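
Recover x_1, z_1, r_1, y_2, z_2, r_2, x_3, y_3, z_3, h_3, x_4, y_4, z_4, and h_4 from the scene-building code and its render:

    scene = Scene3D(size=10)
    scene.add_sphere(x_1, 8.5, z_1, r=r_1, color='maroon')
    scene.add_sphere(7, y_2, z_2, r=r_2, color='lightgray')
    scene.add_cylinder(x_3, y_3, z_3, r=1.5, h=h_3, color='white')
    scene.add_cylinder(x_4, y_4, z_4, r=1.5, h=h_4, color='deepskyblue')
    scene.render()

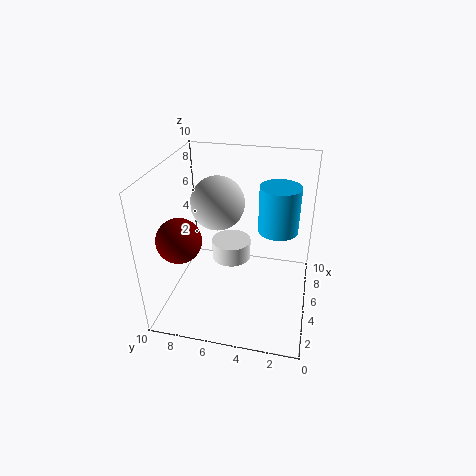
x_1 = 3; z_1 = 5.5; r_1 = 1.5; y_2 = 7; z_2 = 6.5; r_2 = 2; x_3 = 7; y_3 = 6; z_3 = 2; h_3 = 1.5; x_4 = 7.5; y_4 = 2.5; z_4 = 4.5; h_4 = 3.5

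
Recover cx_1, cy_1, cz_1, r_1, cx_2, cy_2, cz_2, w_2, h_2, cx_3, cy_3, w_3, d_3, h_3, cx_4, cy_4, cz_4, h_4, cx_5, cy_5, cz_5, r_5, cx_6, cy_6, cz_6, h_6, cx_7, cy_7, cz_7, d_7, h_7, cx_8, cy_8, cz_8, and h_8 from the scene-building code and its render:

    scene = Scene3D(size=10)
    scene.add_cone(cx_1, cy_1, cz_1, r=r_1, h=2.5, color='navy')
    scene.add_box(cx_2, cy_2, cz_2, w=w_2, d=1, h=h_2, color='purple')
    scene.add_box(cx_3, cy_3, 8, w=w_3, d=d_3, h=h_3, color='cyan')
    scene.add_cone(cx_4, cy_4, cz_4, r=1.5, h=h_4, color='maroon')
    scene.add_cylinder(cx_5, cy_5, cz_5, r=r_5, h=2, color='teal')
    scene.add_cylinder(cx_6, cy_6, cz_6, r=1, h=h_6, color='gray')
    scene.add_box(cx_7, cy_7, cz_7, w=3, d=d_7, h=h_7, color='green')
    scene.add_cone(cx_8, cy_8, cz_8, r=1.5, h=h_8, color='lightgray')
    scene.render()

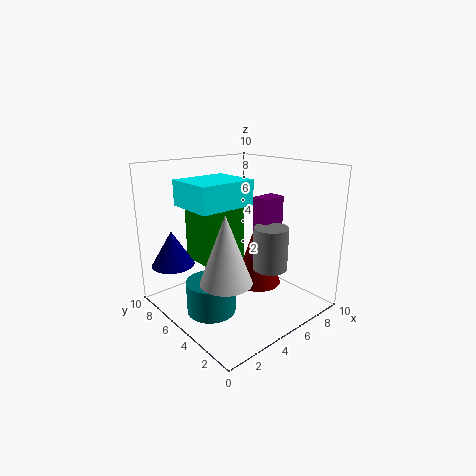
cx_1 = 1.5; cy_1 = 8; cz_1 = 3; r_1 = 1.5; cx_2 = 4; cy_2 = 1.5; cz_2 = 4.5; w_2 = 1.5; h_2 = 4; cx_3 = 0.5; cy_3 = 2.5; w_3 = 3.5; d_3 = 3; h_3 = 1.5; cx_4 = 5; cy_4 = 3; cz_4 = 2.5; h_4 = 4.5; cx_5 = 1.5; cy_5 = 3.5; cz_5 = 1.5; r_5 = 1.5; cx_6 = 4; cy_6 = 1; cz_6 = 4.5; h_6 = 2.5; cx_7 = 3; cy_7 = 5.5; cz_7 = 3; d_7 = 3; h_7 = 4; cx_8 = 1.5; cy_8 = 2; cz_8 = 4; h_8 = 4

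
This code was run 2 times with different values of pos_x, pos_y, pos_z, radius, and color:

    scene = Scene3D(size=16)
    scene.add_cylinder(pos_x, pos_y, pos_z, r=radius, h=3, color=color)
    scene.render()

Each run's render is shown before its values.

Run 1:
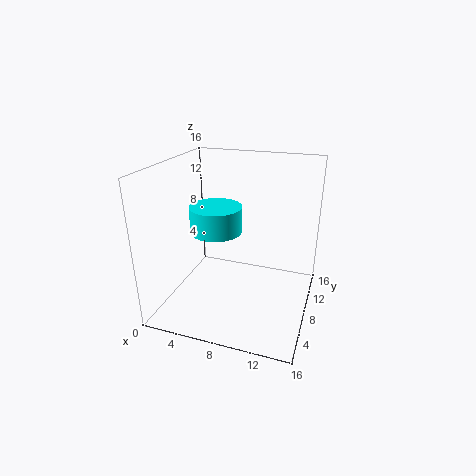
pos_x = 5
pos_y = 9
pos_z = 8
radius = 3
color = 'cyan'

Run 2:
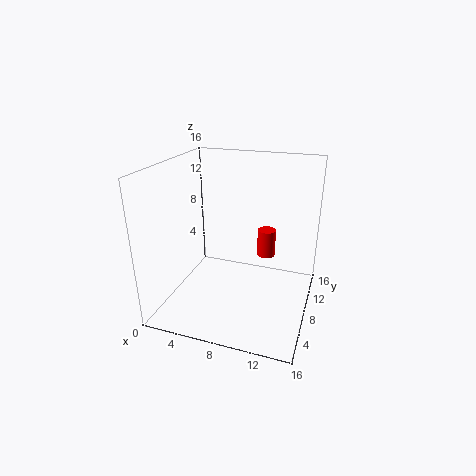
pos_x = 11
pos_y = 9
pos_z = 6
radius = 1
color = 'red'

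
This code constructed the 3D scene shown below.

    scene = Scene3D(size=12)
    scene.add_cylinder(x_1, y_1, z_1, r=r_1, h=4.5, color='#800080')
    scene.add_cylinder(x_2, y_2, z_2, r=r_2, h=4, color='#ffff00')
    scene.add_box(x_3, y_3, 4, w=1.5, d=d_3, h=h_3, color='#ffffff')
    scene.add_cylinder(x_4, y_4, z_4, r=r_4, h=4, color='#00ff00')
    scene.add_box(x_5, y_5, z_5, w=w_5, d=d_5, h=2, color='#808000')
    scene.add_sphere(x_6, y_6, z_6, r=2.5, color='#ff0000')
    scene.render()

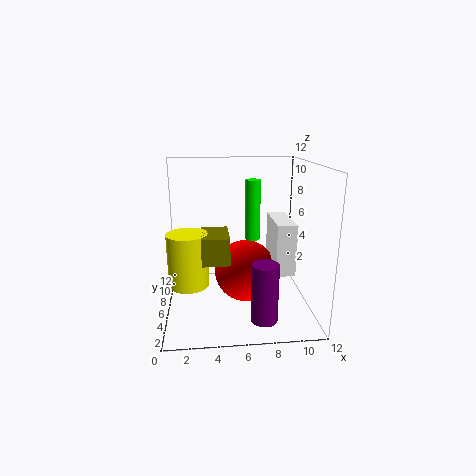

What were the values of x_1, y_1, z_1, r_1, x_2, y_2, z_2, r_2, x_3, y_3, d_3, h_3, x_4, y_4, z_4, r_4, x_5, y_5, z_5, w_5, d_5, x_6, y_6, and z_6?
x_1 = 7.5, y_1 = 1.5, z_1 = 1, r_1 = 1, x_2 = 2, y_2 = 3, z_2 = 3.5, r_2 = 1.5, x_3 = 8.5, y_3 = 2.5, d_3 = 4, h_3 = 4, x_4 = 6.5, y_4 = 1.5, z_4 = 7.5, r_4 = 0.5, x_5 = 3, y_5 = 1.5, z_5 = 5.5, w_5 = 2, d_5 = 3, x_6 = 6.5, y_6 = 5, z_6 = 3.5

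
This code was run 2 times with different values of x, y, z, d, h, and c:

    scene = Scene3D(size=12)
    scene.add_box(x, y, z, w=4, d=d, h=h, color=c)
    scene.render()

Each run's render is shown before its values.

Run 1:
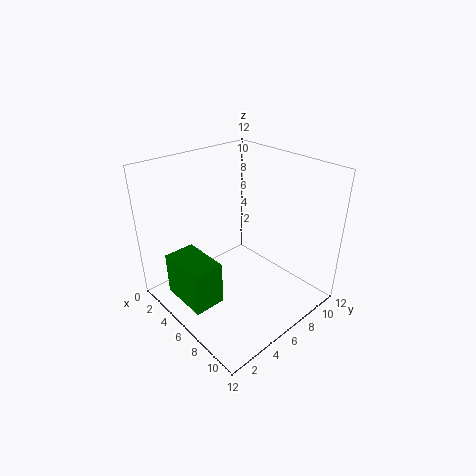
x = 3.5
y = 0.5
z = 2
d = 2.5
h = 3.5
c = 'green'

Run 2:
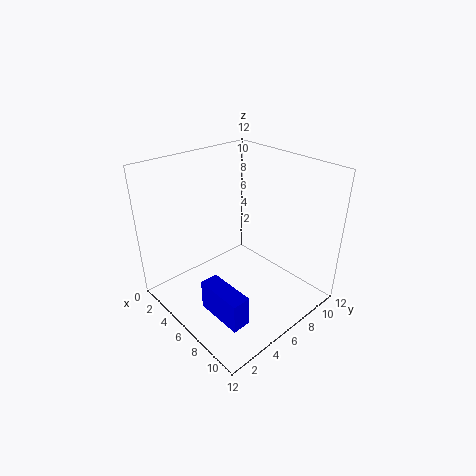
x = 6
y = 2
z = 1
d = 1.5
h = 2.5
c = 'blue'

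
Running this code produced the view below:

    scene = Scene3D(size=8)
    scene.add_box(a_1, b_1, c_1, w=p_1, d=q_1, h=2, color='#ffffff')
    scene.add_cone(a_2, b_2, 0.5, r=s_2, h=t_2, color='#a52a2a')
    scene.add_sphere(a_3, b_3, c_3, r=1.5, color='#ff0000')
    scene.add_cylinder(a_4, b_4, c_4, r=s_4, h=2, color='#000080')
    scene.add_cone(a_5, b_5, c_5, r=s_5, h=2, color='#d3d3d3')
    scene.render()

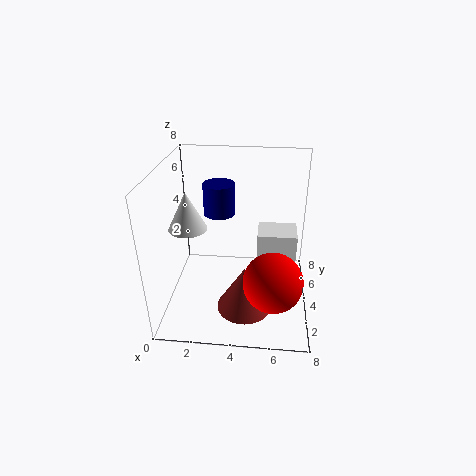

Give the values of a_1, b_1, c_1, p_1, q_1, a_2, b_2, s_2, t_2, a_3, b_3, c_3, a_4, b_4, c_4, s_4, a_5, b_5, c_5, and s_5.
a_1 = 5
b_1 = 6
c_1 = 1
p_1 = 2.5
q_1 = 2
a_2 = 4.5
b_2 = 2.5
s_2 = 1.5
t_2 = 2.5
a_3 = 6
b_3 = 1.5
c_3 = 3
a_4 = 2.5
b_4 = 7
c_4 = 4
s_4 = 1
a_5 = 1.5
b_5 = 3
c_5 = 5
s_5 = 1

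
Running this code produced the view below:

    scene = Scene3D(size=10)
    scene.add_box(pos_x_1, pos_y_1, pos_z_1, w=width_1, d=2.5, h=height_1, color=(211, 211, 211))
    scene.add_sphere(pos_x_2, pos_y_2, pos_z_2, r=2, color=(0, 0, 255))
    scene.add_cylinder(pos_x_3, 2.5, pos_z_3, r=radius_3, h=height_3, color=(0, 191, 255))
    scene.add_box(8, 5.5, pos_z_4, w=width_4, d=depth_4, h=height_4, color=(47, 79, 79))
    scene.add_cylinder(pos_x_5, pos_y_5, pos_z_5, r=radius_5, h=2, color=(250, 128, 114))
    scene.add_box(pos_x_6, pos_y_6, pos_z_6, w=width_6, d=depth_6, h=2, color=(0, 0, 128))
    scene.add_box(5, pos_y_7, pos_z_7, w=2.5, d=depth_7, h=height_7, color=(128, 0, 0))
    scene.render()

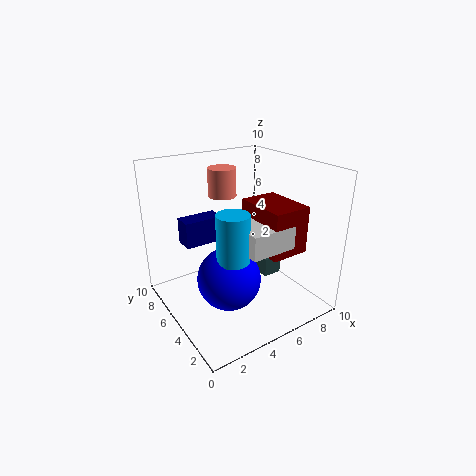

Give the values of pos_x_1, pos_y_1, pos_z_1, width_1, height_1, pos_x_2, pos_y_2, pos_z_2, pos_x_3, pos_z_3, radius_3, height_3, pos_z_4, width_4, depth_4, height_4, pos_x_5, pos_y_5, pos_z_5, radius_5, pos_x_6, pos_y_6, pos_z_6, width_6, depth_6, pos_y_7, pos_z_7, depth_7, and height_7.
pos_x_1 = 3.5
pos_y_1 = 1
pos_z_1 = 5.5
width_1 = 3
height_1 = 1.5
pos_x_2 = 3
pos_y_2 = 3
pos_z_2 = 3.5
pos_x_3 = 3
pos_z_3 = 5
radius_3 = 1
height_3 = 3
pos_z_4 = 0.5
width_4 = 1.5
depth_4 = 2
height_4 = 1.5
pos_x_5 = 5
pos_y_5 = 7
pos_z_5 = 7.5
radius_5 = 1
pos_x_6 = 2.5
pos_y_6 = 8
pos_z_6 = 3.5
width_6 = 3
depth_6 = 1.5
pos_y_7 = 1
pos_z_7 = 5
depth_7 = 3.5
height_7 = 3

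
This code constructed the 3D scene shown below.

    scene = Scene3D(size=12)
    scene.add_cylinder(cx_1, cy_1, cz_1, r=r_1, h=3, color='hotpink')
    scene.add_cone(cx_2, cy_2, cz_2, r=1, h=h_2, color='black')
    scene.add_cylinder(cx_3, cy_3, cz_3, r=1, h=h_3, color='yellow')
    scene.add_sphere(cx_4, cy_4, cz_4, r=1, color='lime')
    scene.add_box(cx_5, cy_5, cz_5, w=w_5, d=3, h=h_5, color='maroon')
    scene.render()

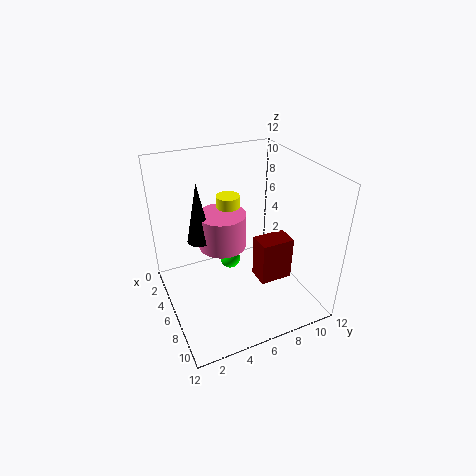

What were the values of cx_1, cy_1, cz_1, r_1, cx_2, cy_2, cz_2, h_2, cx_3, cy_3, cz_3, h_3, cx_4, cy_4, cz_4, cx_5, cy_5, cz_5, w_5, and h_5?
cx_1 = 5; cy_1 = 5; cz_1 = 5; r_1 = 2; cx_2 = 5; cy_2 = 3; cz_2 = 6; h_2 = 5; cx_3 = 4; cy_3 = 6; cz_3 = 5; h_3 = 4; cx_4 = 2; cy_4 = 7; cz_4 = 1; cx_5 = 5; cy_5 = 8; cz_5 = 1; w_5 = 2; h_5 = 4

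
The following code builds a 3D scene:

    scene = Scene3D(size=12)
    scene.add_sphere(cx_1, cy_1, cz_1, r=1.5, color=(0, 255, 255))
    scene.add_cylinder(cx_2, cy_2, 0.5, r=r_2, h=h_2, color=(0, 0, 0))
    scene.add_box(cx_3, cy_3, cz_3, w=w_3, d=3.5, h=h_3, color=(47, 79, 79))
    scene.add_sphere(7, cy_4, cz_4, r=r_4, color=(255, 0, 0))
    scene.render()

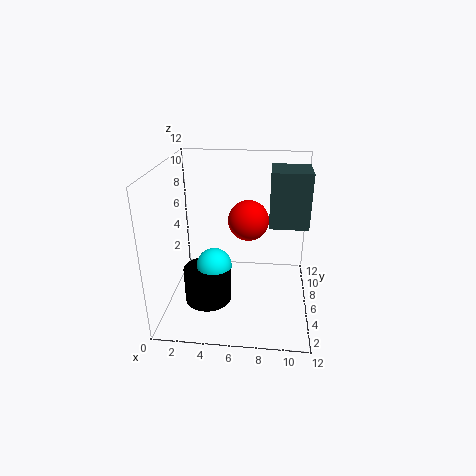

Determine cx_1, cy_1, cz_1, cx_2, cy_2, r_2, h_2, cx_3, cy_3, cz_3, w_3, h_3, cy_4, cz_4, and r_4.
cx_1 = 4, cy_1 = 5.5, cz_1 = 3.5, cx_2 = 3.5, cy_2 = 5, r_2 = 2, h_2 = 3, cx_3 = 8.5, cy_3 = 8, cz_3 = 6, w_3 = 3.5, h_3 = 5, cy_4 = 4, cz_4 = 8.5, r_4 = 1.5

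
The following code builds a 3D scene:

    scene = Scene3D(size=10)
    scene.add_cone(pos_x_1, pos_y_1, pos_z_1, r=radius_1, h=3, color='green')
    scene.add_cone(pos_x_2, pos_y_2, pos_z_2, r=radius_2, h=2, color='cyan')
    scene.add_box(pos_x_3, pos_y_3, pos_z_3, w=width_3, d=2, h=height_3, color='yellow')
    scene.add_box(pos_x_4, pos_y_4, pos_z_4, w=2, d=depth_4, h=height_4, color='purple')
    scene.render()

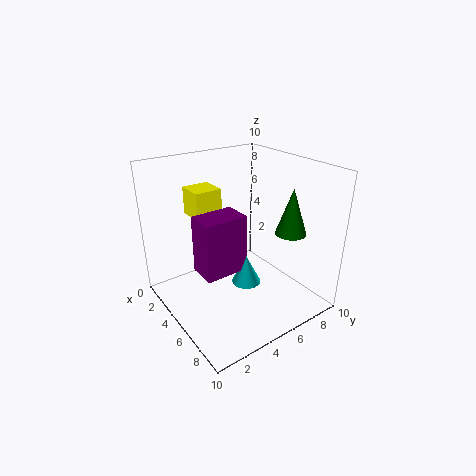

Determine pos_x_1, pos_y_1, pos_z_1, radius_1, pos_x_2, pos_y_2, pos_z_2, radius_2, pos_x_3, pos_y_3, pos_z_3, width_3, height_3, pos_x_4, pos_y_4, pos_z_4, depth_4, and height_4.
pos_x_1 = 8, pos_y_1 = 7, pos_z_1 = 6, radius_1 = 1, pos_x_2 = 6, pos_y_2 = 5, pos_z_2 = 2, radius_2 = 1, pos_x_3 = 1, pos_y_3 = 3, pos_z_3 = 6, width_3 = 2, height_3 = 2, pos_x_4 = 4, pos_y_4 = 2, pos_z_4 = 3, depth_4 = 3, height_4 = 4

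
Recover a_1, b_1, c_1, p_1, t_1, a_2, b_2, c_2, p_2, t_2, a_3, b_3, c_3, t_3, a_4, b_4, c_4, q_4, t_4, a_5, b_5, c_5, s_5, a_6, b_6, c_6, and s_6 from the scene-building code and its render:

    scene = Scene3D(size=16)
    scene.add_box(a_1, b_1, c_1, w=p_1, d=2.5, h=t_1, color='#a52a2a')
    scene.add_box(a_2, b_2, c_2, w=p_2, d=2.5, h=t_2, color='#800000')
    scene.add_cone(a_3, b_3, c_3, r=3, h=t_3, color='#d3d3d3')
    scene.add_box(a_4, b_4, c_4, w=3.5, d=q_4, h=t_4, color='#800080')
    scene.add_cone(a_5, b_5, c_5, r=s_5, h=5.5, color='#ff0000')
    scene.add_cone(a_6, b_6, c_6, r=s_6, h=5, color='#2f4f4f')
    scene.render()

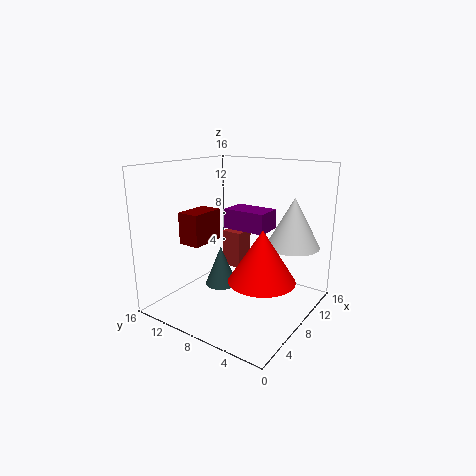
a_1 = 10.5, b_1 = 9.5, c_1 = 3, p_1 = 2.5, t_1 = 4.5, a_2 = 4, b_2 = 10.5, c_2 = 7.5, p_2 = 4, t_2 = 3.5, a_3 = 11.5, b_3 = 3, c_3 = 7, t_3 = 5.5, a_4 = 11.5, b_4 = 7, c_4 = 7.5, q_4 = 5.5, t_4 = 2.5, a_5 = 6.5, b_5 = 4, c_5 = 4.5, s_5 = 3.5, a_6 = 10, b_6 = 12, c_6 = 0.5, s_6 = 2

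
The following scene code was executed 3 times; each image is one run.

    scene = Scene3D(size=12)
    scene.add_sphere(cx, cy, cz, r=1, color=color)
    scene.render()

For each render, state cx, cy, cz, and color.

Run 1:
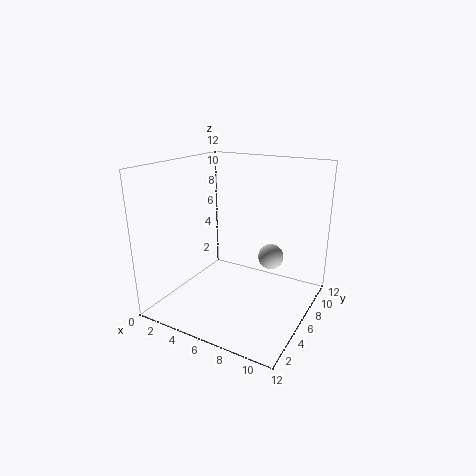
cx = 9
cy = 6
cz = 5
color = 'lightgray'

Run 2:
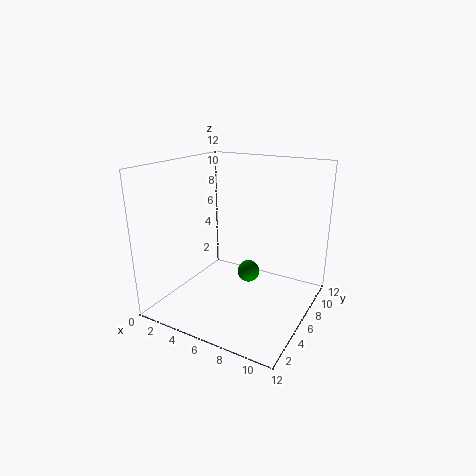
cx = 6
cy = 8
cz = 2
color = 'green'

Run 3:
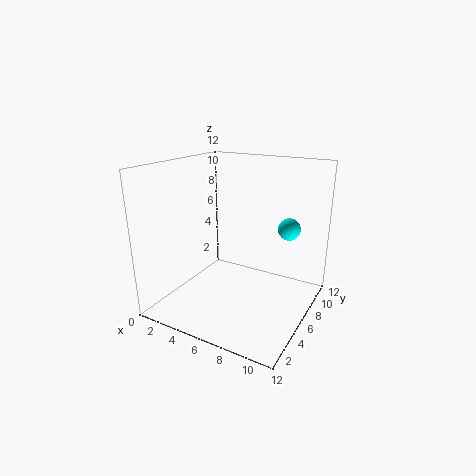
cx = 9
cy = 10
cz = 6
color = 'cyan'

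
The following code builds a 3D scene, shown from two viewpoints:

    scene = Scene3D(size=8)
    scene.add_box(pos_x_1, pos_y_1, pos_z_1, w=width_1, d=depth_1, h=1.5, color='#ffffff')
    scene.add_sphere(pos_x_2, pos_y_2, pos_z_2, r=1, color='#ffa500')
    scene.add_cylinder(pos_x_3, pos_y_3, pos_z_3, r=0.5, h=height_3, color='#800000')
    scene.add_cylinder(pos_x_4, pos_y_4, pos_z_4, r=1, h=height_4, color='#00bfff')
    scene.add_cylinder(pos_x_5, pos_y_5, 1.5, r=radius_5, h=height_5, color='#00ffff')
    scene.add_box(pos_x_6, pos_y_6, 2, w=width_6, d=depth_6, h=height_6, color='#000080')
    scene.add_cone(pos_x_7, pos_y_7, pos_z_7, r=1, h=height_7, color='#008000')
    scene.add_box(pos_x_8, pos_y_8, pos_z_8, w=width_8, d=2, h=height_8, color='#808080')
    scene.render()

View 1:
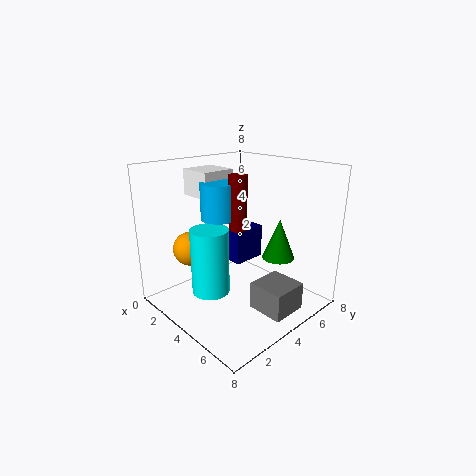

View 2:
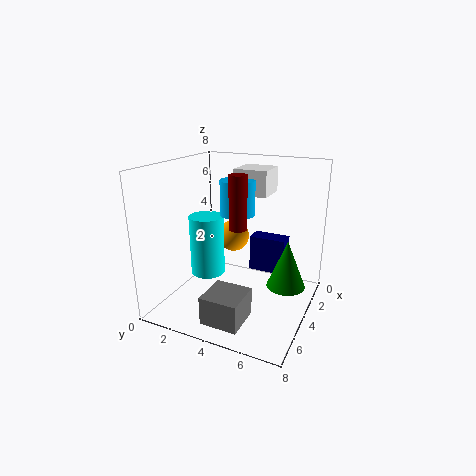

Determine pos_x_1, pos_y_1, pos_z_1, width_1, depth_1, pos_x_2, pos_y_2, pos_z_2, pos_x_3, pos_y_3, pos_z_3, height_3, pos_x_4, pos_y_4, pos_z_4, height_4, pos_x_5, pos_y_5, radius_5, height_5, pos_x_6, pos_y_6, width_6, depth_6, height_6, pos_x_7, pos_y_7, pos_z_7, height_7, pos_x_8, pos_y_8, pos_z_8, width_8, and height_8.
pos_x_1 = 0.5
pos_y_1 = 3
pos_z_1 = 6
width_1 = 2
depth_1 = 2
pos_x_2 = 1.5
pos_y_2 = 2.5
pos_z_2 = 3
pos_x_3 = 4
pos_y_3 = 4
pos_z_3 = 4.5
height_3 = 3
pos_x_4 = 3
pos_y_4 = 3.5
pos_z_4 = 5
height_4 = 2
pos_x_5 = 4
pos_y_5 = 2
radius_5 = 1
height_5 = 3.5
pos_x_6 = 2.5
pos_y_6 = 4.5
width_6 = 1
depth_6 = 2
height_6 = 2
pos_x_7 = 4.5
pos_y_7 = 7
pos_z_7 = 2
height_7 = 2.5
pos_x_8 = 5.5
pos_y_8 = 3.5
pos_z_8 = 0.5
width_8 = 2
height_8 = 1.5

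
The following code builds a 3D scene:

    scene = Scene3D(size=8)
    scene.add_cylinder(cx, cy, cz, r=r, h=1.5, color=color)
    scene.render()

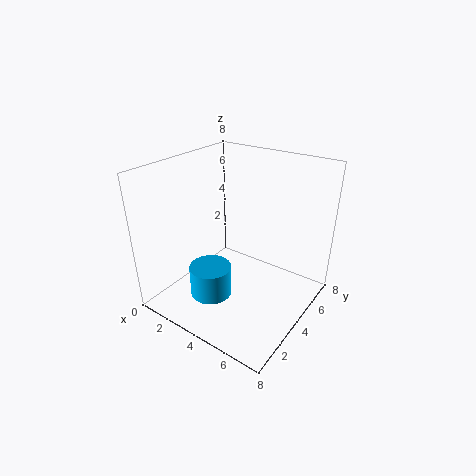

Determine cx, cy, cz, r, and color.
cx = 4.5; cy = 1; cz = 2.5; r = 1; color = 'deepskyblue'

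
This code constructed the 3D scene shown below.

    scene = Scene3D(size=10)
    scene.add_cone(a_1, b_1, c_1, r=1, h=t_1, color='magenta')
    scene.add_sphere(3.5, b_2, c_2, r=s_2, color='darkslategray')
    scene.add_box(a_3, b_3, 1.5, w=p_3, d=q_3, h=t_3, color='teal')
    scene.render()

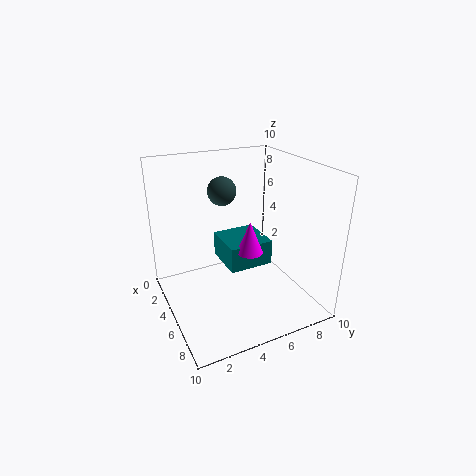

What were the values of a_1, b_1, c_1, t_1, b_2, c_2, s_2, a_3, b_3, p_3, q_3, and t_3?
a_1 = 4; b_1 = 6.5; c_1 = 3; t_1 = 2.5; b_2 = 4.5; c_2 = 8; s_2 = 1; a_3 = 0.5; b_3 = 5; p_3 = 3.5; q_3 = 3.5; t_3 = 2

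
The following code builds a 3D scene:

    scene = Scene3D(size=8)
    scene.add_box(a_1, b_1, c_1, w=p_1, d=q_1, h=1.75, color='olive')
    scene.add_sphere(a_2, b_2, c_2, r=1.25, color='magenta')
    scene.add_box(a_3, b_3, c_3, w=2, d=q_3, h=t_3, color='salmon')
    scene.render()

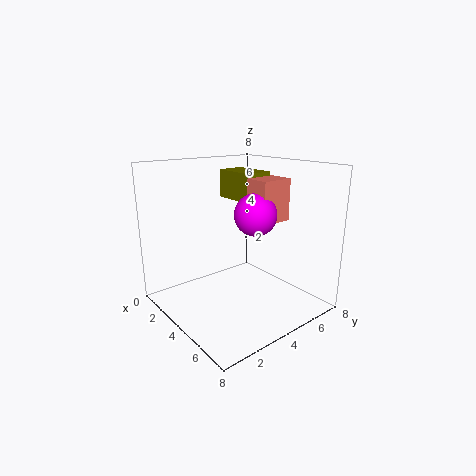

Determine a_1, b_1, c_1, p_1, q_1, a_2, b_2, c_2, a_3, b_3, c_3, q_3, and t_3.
a_1 = 0.25; b_1 = 5.5; c_1 = 5.5; p_1 = 2.75; q_1 = 1.75; a_2 = 3.75; b_2 = 5.5; c_2 = 5; a_3 = 2.5; b_3 = 5.5; c_3 = 4.5; q_3 = 2; t_3 = 2.5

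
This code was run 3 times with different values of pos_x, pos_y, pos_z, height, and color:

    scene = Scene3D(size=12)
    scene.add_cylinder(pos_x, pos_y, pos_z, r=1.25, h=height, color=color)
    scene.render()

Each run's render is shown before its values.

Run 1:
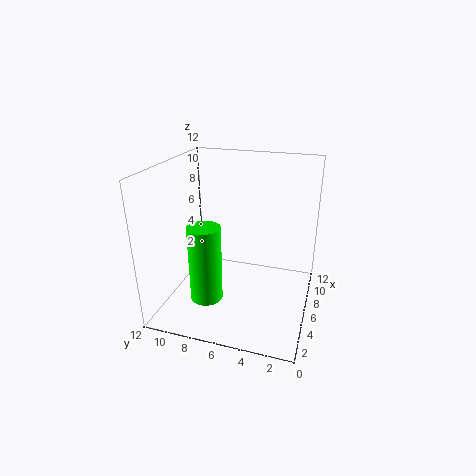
pos_x = 2.5, pos_y = 7.5, pos_z = 2.25, height = 6, color = 'lime'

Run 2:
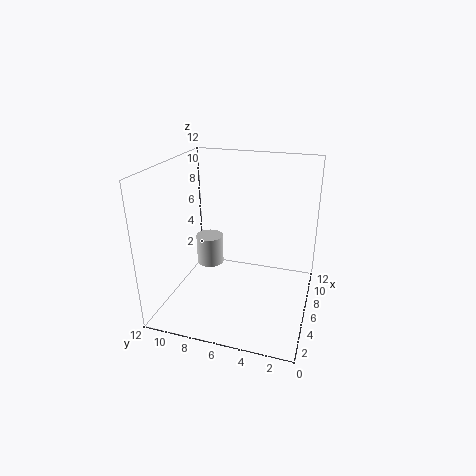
pos_x = 8.25, pos_y = 9.5, pos_z = 2, height = 2.75, color = 'lightgray'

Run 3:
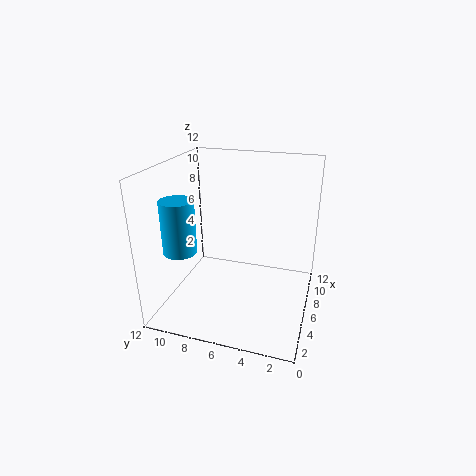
pos_x = 2, pos_y = 9.25, pos_z = 6.25, height = 4, color = 'deepskyblue'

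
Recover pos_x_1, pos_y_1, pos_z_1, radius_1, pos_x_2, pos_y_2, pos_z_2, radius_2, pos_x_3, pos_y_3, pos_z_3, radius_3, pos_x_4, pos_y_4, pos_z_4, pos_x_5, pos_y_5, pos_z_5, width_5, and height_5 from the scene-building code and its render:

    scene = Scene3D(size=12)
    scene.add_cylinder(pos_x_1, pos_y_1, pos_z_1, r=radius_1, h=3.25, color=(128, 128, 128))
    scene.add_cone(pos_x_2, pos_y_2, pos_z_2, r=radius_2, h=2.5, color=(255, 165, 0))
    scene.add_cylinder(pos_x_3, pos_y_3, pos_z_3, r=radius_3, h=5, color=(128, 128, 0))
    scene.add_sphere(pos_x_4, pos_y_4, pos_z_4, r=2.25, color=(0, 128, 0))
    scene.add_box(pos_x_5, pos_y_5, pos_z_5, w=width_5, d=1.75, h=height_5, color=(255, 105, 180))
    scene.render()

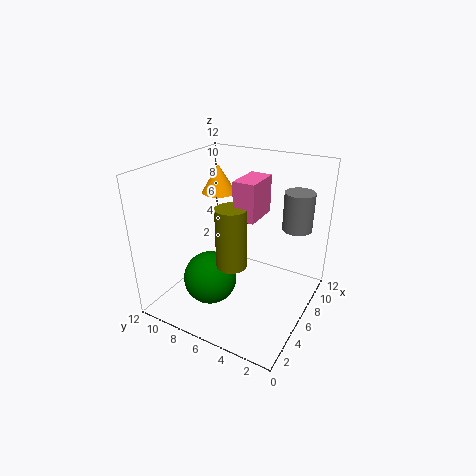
pos_x_1 = 9; pos_y_1 = 2; pos_z_1 = 6.5; radius_1 = 1.25; pos_x_2 = 8.25; pos_y_2 = 9.25; pos_z_2 = 8.75; radius_2 = 1.5; pos_x_3 = 4.5; pos_y_3 = 5.75; pos_z_3 = 4.25; radius_3 = 1.25; pos_x_4 = 4.25; pos_y_4 = 7.75; pos_z_4 = 2.5; pos_x_5 = 4.75; pos_y_5 = 4; pos_z_5 = 8.25; width_5 = 3; height_5 = 3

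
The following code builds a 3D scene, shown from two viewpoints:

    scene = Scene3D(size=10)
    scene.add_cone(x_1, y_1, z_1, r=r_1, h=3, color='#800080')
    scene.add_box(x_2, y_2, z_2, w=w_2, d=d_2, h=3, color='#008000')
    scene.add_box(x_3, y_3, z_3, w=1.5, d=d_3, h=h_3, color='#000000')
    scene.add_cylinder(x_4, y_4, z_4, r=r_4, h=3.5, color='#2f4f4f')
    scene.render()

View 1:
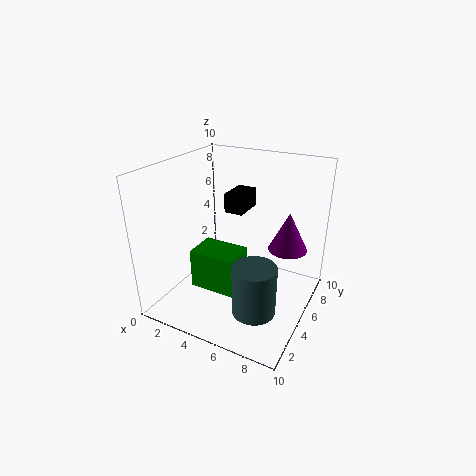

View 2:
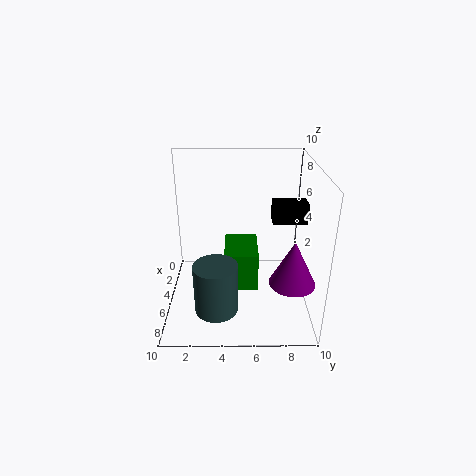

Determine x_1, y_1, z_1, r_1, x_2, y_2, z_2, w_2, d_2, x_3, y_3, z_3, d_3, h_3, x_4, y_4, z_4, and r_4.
x_1 = 7.5; y_1 = 8.5; z_1 = 3; r_1 = 1.5; x_2 = 1.5; y_2 = 4; z_2 = 0.5; w_2 = 3.5; d_2 = 2.5; x_3 = 2.5; y_3 = 7.5; z_3 = 5.5; d_3 = 2.5; h_3 = 1.5; x_4 = 7; y_4 = 3.5; z_4 = 0.5; r_4 = 1.5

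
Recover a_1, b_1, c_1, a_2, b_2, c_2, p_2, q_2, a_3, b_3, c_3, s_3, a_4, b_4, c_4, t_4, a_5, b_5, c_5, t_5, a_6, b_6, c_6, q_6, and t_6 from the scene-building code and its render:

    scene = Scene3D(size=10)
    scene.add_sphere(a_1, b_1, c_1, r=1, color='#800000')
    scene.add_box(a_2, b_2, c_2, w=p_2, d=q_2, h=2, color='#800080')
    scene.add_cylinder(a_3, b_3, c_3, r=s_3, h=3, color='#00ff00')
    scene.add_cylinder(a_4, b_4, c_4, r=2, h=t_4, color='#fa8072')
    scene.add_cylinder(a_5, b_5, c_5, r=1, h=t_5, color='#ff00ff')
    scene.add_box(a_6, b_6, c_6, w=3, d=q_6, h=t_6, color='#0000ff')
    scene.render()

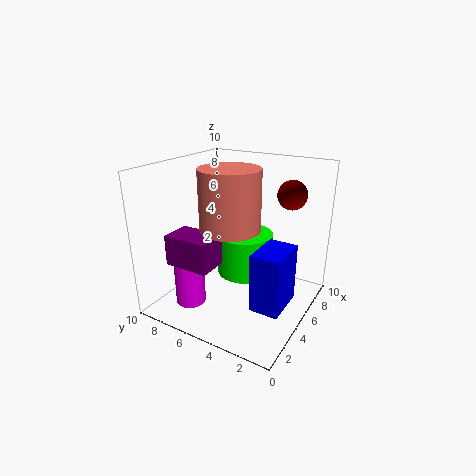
a_1 = 7, b_1 = 2, c_1 = 8, a_2 = 1, b_2 = 5, c_2 = 4, p_2 = 2, q_2 = 3, a_3 = 6, b_3 = 5, c_3 = 2, s_3 = 2, a_4 = 4, b_4 = 5, c_4 = 6, t_4 = 4, a_5 = 2, b_5 = 7, c_5 = 1, t_5 = 4, a_6 = 3, b_6 = 1, c_6 = 1, q_6 = 2, t_6 = 4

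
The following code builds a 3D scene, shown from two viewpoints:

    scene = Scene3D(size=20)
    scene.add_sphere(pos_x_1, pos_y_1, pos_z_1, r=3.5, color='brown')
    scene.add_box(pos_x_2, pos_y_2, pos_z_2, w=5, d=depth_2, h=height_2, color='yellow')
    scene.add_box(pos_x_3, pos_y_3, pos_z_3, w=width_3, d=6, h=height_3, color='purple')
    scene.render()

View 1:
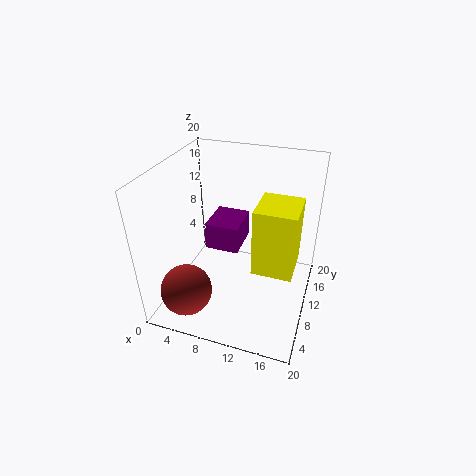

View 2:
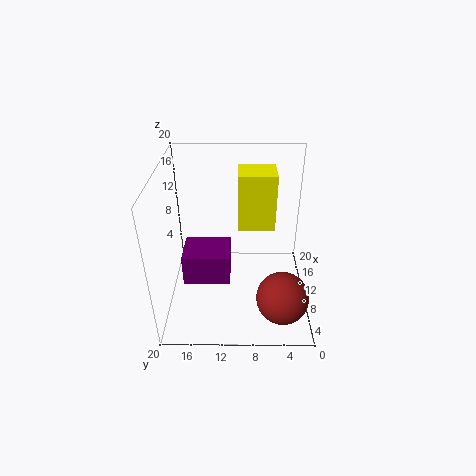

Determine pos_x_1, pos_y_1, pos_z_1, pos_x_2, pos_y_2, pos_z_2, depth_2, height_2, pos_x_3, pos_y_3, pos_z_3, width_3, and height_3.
pos_x_1 = 4.5
pos_y_1 = 4
pos_z_1 = 4
pos_x_2 = 13.5
pos_y_2 = 4.5
pos_z_2 = 9
depth_2 = 5.5
height_2 = 8.5
pos_x_3 = 4.5
pos_y_3 = 11
pos_z_3 = 6.5
width_3 = 5
height_3 = 4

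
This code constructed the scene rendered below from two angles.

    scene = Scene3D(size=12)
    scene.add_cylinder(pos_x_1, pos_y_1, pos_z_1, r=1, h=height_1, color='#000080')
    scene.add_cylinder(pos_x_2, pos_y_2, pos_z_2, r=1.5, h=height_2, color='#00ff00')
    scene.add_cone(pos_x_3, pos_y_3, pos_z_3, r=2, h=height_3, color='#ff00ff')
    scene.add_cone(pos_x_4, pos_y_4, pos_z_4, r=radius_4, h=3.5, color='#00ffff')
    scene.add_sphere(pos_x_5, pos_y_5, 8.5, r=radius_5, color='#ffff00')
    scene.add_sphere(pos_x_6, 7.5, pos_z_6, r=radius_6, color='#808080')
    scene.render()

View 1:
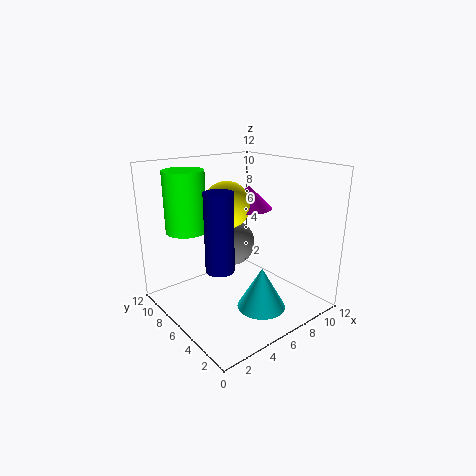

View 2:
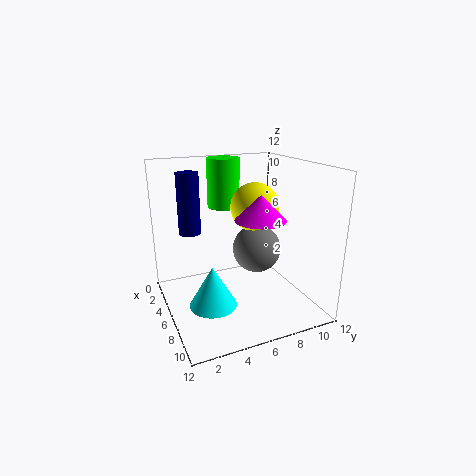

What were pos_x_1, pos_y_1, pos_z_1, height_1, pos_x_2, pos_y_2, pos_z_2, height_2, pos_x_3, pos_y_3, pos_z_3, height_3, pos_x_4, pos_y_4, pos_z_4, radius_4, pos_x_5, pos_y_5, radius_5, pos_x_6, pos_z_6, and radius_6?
pos_x_1 = 2; pos_y_1 = 3; pos_z_1 = 5.5; height_1 = 5.5; pos_x_2 = 1.5; pos_y_2 = 6.5; pos_z_2 = 7.5; height_2 = 4.5; pos_x_3 = 8; pos_y_3 = 7; pos_z_3 = 8; height_3 = 2; pos_x_4 = 6.5; pos_y_4 = 3.5; pos_z_4 = 0.5; radius_4 = 2; pos_x_5 = 6; pos_y_5 = 7.5; radius_5 = 2; pos_x_6 = 6.5; pos_z_6 = 5; radius_6 = 2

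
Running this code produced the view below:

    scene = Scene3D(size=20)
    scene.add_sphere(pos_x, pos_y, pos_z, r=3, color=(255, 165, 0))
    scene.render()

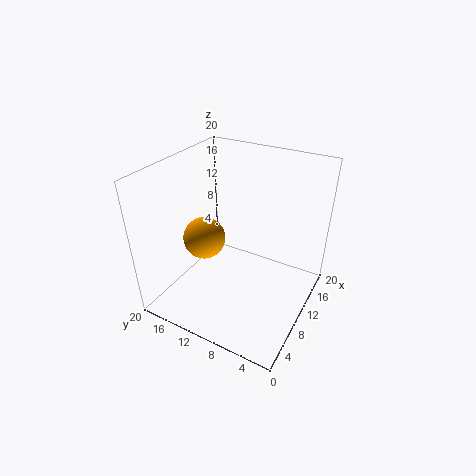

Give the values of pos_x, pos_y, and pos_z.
pos_x = 9
pos_y = 15
pos_z = 9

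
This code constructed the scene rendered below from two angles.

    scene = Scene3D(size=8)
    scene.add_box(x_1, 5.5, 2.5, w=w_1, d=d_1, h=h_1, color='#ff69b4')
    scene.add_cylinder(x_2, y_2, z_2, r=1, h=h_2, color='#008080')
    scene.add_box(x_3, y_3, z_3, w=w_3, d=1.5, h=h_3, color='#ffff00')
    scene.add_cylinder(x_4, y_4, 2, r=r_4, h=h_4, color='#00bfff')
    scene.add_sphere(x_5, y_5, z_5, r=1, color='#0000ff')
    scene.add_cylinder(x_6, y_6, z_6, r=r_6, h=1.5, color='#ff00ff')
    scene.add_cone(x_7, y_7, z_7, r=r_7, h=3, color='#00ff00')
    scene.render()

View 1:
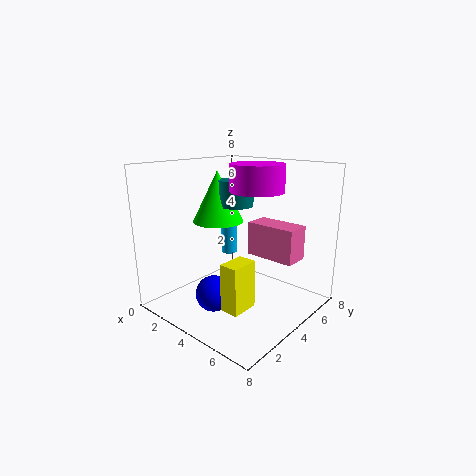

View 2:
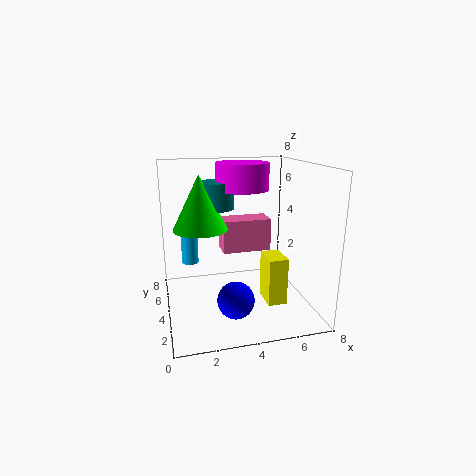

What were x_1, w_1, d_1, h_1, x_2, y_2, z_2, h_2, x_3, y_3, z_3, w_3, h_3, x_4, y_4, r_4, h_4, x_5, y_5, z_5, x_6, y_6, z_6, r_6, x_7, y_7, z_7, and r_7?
x_1 = 3.5
w_1 = 3
d_1 = 1.5
h_1 = 2
x_2 = 3
y_2 = 5
z_2 = 5.5
h_2 = 1.5
x_3 = 5
y_3 = 1.5
z_3 = 1
w_3 = 1
h_3 = 2.5
x_4 = 1.5
y_4 = 6
r_4 = 0.5
h_4 = 2
x_5 = 3.5
y_5 = 2.5
z_5 = 1
x_6 = 4.5
y_6 = 5
z_6 = 6.5
r_6 = 1.5
x_7 = 2
y_7 = 4.5
z_7 = 4.5
r_7 = 1.5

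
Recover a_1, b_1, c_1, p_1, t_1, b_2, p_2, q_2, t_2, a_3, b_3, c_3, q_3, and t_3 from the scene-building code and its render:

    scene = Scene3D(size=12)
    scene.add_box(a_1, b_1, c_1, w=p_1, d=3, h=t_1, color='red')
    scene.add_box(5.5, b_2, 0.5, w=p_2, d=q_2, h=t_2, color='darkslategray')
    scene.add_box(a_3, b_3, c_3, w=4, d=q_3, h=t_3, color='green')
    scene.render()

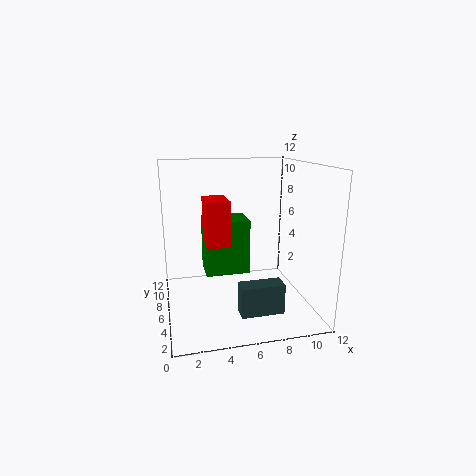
a_1 = 3.5, b_1 = 6.5, c_1 = 5, p_1 = 2, t_1 = 4, b_2 = 2.5, p_2 = 3.5, q_2 = 1.5, t_2 = 2.5, a_3 = 3.5, b_3 = 7.5, c_3 = 2, q_3 = 3, t_3 = 5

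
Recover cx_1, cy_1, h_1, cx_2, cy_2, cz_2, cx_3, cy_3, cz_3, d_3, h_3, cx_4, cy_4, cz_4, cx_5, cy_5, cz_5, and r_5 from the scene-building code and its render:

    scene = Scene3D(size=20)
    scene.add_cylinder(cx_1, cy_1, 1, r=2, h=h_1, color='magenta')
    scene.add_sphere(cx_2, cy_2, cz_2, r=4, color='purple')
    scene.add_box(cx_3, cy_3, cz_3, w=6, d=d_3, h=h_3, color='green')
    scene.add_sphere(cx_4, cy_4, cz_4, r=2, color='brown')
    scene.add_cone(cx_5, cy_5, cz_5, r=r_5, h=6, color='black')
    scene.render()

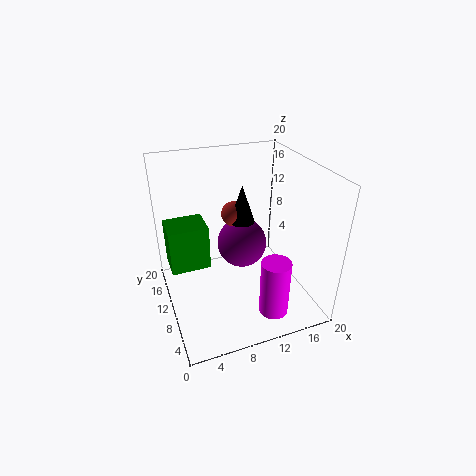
cx_1 = 13, cy_1 = 4, h_1 = 8, cx_2 = 13, cy_2 = 16, cz_2 = 5, cx_3 = 1, cy_3 = 14, cz_3 = 3, d_3 = 5, h_3 = 7, cx_4 = 12, cy_4 = 17, cz_4 = 10, cx_5 = 13, cy_5 = 16, cz_5 = 9, r_5 = 2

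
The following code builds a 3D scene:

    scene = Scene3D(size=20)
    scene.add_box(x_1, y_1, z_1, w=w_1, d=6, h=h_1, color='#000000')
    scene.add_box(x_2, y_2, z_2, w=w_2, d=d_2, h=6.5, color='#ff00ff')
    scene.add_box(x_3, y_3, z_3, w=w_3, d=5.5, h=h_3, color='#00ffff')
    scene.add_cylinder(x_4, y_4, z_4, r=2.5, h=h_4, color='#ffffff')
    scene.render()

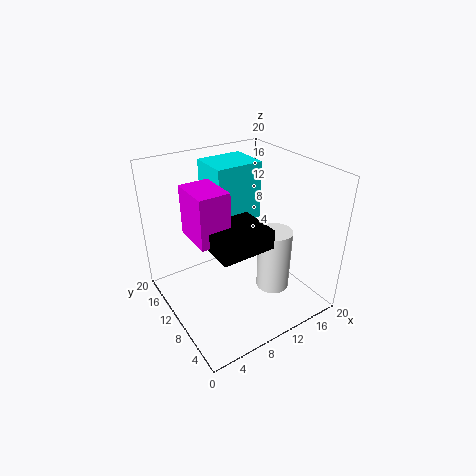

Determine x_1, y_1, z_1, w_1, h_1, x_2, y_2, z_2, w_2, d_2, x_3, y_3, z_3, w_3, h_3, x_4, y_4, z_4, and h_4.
x_1 = 4; y_1 = 3.5; z_1 = 11.5; w_1 = 7; h_1 = 2.5; x_2 = 3; y_2 = 7; z_2 = 12; w_2 = 4; d_2 = 5.5; x_3 = 7.5; y_3 = 10.5; z_3 = 12; w_3 = 6.5; h_3 = 8; x_4 = 15.5; y_4 = 8.5; z_4 = 0.5; h_4 = 9.5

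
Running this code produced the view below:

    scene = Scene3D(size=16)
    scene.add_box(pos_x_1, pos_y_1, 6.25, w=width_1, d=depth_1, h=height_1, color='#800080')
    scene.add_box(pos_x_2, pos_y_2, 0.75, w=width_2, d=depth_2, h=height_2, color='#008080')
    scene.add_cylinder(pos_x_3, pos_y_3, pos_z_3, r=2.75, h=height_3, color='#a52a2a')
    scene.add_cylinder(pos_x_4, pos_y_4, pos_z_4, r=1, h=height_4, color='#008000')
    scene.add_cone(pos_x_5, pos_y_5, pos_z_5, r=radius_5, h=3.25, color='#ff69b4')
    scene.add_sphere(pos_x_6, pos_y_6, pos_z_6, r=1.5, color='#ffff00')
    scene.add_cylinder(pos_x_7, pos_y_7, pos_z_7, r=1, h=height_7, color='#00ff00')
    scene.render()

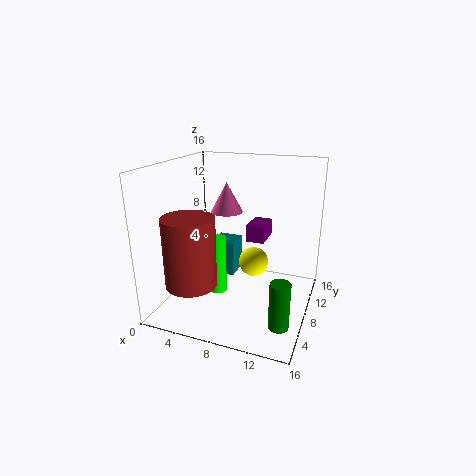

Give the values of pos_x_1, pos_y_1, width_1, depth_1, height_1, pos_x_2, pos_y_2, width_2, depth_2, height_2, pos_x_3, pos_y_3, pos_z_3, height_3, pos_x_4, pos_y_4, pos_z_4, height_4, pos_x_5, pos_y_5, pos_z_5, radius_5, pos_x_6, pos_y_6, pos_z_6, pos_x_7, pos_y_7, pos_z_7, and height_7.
pos_x_1 = 7.75, pos_y_1 = 11.25, width_1 = 2.25, depth_1 = 3.75, height_1 = 2, pos_x_2 = 2.75, pos_y_2 = 12, width_2 = 3, depth_2 = 3.25, height_2 = 4.5, pos_x_3 = 4.25, pos_y_3 = 3.75, pos_z_3 = 3.75, height_3 = 7.5, pos_x_4 = 14.25, pos_y_4 = 2.5, pos_z_4 = 1.75, height_4 = 4.75, pos_x_5 = 6.5, pos_y_5 = 8.5, pos_z_5 = 10.75, radius_5 = 1.75, pos_x_6 = 10.5, pos_y_6 = 6, pos_z_6 = 6.5, pos_x_7 = 6, pos_y_7 = 6.75, pos_z_7 = 1.75, height_7 = 6.5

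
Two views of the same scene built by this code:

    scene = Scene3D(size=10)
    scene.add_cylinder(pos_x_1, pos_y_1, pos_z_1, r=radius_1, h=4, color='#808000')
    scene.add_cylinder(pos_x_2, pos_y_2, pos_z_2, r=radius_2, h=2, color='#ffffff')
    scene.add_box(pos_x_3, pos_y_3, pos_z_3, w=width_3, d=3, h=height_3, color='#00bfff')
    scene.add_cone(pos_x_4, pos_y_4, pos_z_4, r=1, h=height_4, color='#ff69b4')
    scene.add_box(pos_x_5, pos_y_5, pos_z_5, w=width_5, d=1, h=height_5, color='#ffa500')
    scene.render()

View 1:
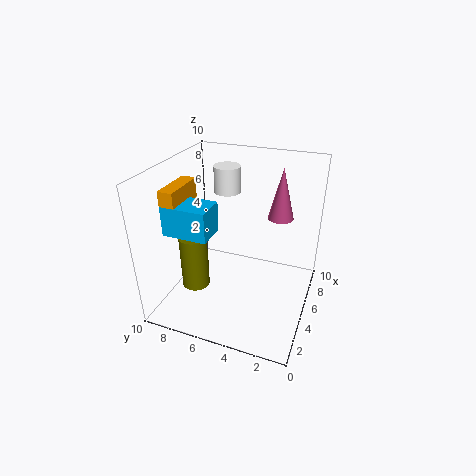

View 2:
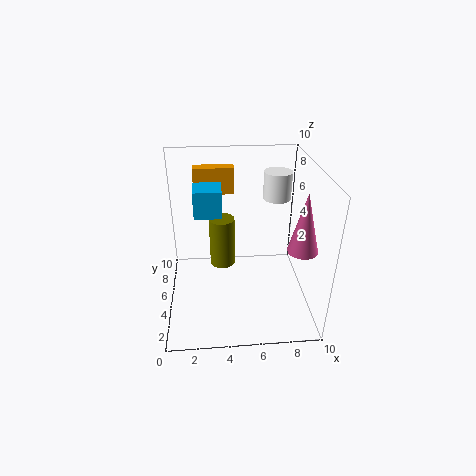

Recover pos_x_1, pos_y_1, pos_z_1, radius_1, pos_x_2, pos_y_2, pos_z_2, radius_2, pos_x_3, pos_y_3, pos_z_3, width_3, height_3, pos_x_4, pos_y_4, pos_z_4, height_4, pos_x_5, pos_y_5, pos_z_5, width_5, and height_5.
pos_x_1 = 4
pos_y_1 = 8
pos_z_1 = 1
radius_1 = 1
pos_x_2 = 8
pos_y_2 = 7
pos_z_2 = 7
radius_2 = 1
pos_x_3 = 2
pos_y_3 = 6
pos_z_3 = 6
width_3 = 2
height_3 = 2
pos_x_4 = 9
pos_y_4 = 3
pos_z_4 = 5
height_4 = 4
pos_x_5 = 2
pos_y_5 = 8
pos_z_5 = 7
width_5 = 3
height_5 = 2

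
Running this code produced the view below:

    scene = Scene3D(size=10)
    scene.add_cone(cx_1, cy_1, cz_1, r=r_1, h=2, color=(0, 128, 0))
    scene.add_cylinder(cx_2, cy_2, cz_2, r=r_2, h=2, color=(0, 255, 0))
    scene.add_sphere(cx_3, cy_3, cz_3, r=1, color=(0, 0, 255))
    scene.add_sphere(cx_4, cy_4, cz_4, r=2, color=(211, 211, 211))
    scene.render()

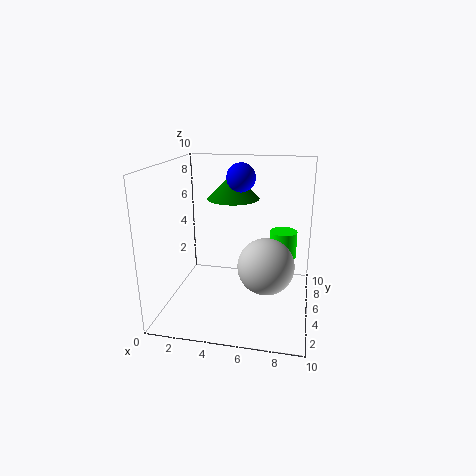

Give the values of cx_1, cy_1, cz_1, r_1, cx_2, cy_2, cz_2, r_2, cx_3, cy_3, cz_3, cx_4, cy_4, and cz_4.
cx_1 = 4; cy_1 = 8; cz_1 = 7; r_1 = 2; cx_2 = 8; cy_2 = 7; cz_2 = 3; r_2 = 1; cx_3 = 5; cy_3 = 6; cz_3 = 9; cx_4 = 7; cy_4 = 5; cz_4 = 3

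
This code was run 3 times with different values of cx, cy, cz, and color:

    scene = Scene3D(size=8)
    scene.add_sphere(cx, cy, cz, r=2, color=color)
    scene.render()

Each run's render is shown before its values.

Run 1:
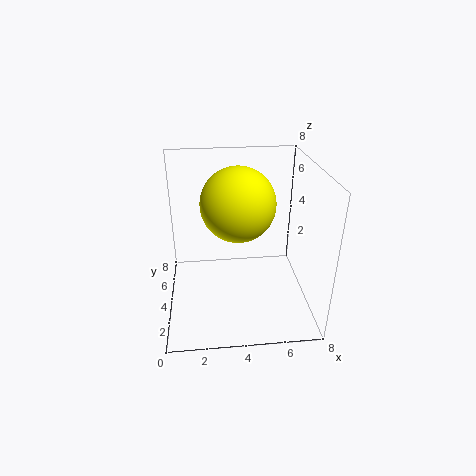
cx = 4; cy = 4; cz = 6; color = 'yellow'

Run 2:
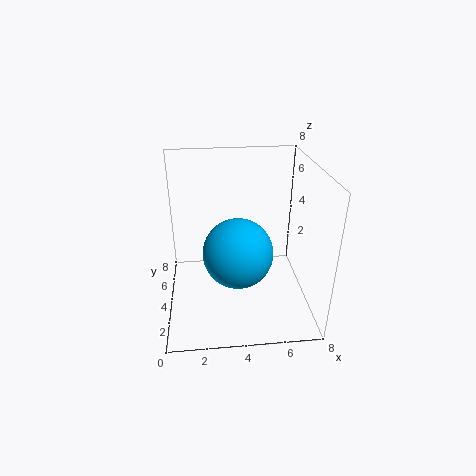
cx = 4; cy = 4; cz = 3; color = 'deepskyblue'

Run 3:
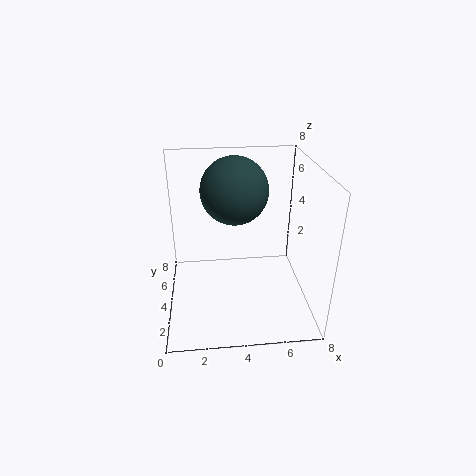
cx = 4; cy = 6; cz = 6; color = 'darkslategray'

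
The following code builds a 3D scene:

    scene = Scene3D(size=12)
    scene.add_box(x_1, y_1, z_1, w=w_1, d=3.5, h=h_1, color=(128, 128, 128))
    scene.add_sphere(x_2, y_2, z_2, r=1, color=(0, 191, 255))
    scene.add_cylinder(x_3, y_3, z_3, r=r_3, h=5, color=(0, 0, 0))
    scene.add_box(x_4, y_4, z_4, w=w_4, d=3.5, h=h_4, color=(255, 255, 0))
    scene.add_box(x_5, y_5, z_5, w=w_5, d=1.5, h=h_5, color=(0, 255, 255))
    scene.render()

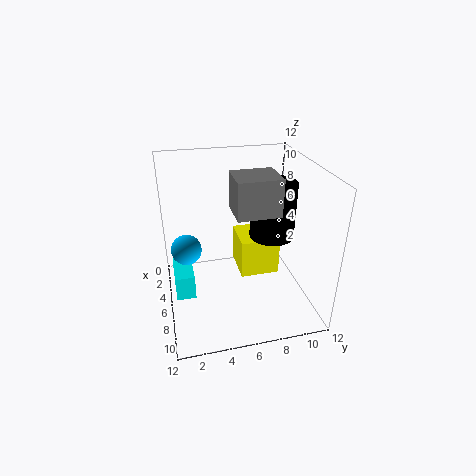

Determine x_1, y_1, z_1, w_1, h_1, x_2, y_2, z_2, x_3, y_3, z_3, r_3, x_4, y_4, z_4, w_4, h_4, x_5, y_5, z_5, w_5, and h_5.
x_1 = 5, y_1 = 5.5, z_1 = 8.5, w_1 = 3, h_1 = 3, x_2 = 10, y_2 = 1.5, z_2 = 8, x_3 = 4.5, y_3 = 9.5, z_3 = 5, r_3 = 2, x_4 = 2, y_4 = 6.5, z_4 = 1.5, w_4 = 3.5, h_4 = 3.5, x_5 = 5.5, y_5 = 0.5, z_5 = 2.5, w_5 = 3, h_5 = 2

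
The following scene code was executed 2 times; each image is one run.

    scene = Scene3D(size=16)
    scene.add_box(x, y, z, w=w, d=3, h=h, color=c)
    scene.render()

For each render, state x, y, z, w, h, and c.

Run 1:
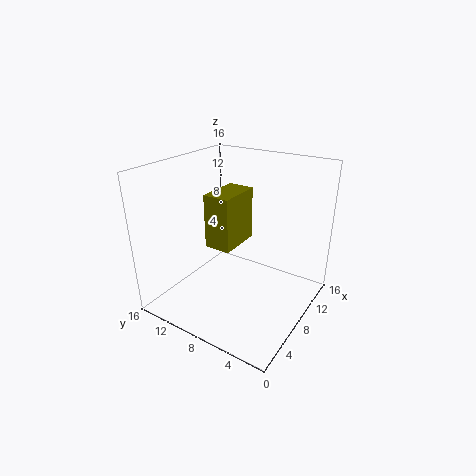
x = 6
y = 8
z = 7
w = 5
h = 6
c = 'olive'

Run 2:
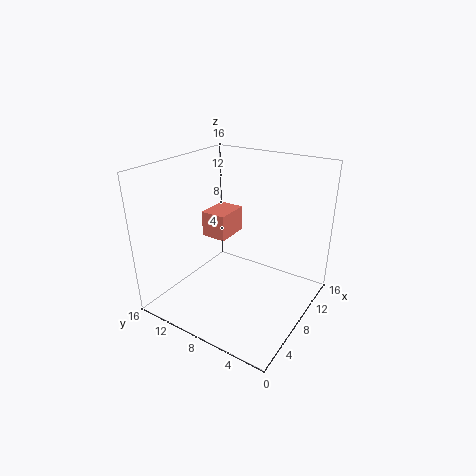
x = 8
y = 10
z = 7
w = 4
h = 3
c = 'salmon'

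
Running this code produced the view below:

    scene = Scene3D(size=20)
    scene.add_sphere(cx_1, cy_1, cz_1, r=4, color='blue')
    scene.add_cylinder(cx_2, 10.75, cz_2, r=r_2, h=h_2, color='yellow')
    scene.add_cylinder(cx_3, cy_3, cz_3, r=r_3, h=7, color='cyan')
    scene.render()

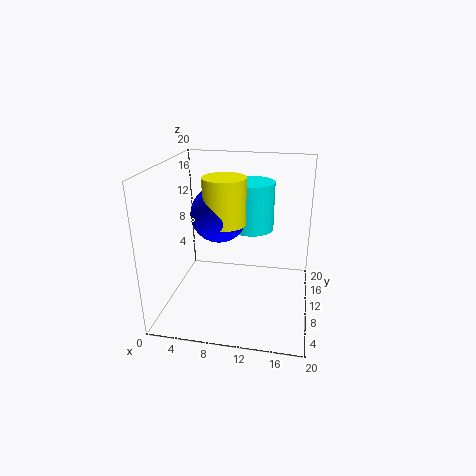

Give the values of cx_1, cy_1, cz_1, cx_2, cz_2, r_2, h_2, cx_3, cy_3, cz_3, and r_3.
cx_1 = 7, cy_1 = 11.5, cz_1 = 12.75, cx_2 = 8, cz_2 = 11.75, r_2 = 3, h_2 = 6.5, cx_3 = 11.25, cy_3 = 14, cz_3 = 10, r_3 = 3.25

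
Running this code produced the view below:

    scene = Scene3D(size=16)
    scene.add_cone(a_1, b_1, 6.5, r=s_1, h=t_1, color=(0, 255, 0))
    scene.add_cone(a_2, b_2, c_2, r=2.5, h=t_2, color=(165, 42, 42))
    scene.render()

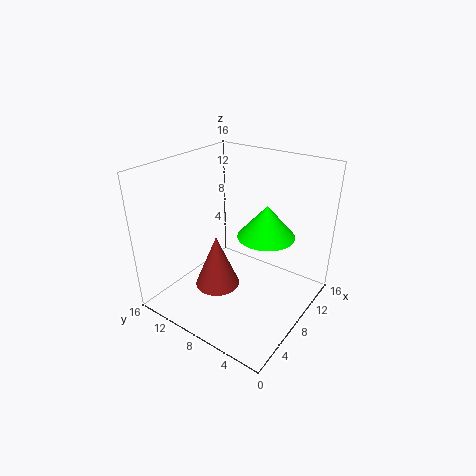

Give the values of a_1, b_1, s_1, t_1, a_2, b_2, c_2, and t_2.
a_1 = 12.5, b_1 = 7, s_1 = 3.5, t_1 = 4, a_2 = 6, b_2 = 9.5, c_2 = 2.5, t_2 = 6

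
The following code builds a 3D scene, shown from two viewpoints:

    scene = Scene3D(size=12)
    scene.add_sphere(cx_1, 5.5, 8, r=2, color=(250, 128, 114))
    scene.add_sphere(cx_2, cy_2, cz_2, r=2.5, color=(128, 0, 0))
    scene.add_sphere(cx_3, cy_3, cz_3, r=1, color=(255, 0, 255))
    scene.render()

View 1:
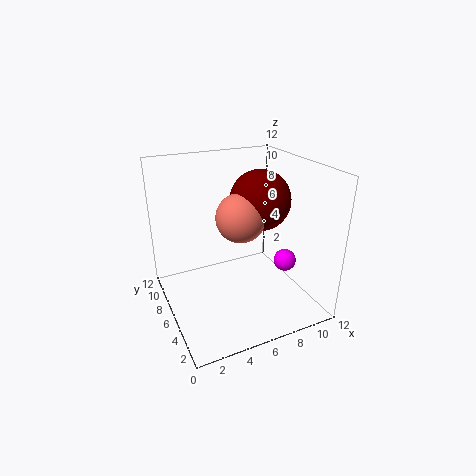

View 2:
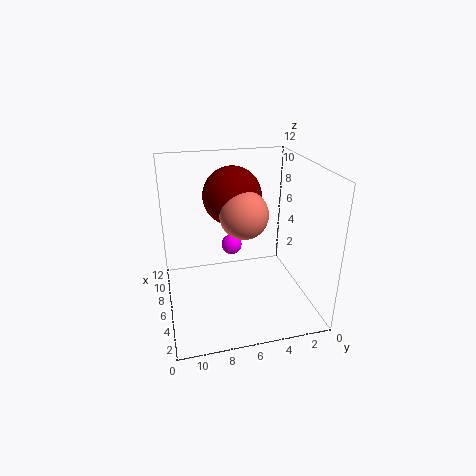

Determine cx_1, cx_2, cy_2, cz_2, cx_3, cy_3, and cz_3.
cx_1 = 6; cx_2 = 8; cy_2 = 6; cz_2 = 9; cx_3 = 10.5; cy_3 = 5.5; cz_3 = 3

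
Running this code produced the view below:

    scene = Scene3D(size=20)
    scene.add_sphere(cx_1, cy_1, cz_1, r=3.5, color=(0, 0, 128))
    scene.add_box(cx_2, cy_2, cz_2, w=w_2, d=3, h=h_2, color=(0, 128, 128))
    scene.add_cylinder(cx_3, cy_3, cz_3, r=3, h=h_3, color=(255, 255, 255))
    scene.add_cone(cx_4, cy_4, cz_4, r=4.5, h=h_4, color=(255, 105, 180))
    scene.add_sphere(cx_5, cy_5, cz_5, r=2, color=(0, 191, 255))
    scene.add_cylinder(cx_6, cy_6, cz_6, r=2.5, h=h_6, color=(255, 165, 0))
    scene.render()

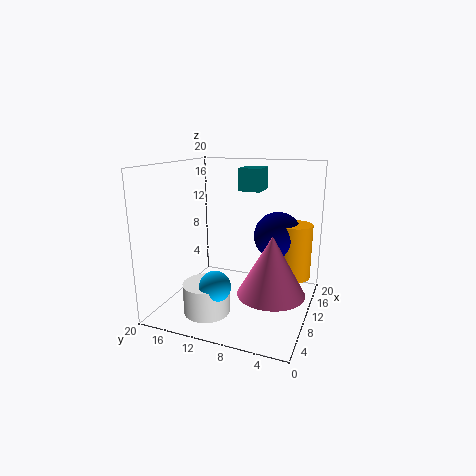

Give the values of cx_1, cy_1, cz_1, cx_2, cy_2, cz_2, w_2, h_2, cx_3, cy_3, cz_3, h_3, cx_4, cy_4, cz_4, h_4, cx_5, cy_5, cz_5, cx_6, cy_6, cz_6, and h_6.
cx_1 = 14.5; cy_1 = 5.5; cz_1 = 9.5; cx_2 = 10; cy_2 = 7; cz_2 = 16.5; w_2 = 3.5; h_2 = 3; cx_3 = 4; cy_3 = 12; cz_3 = 1.5; h_3 = 4; cx_4 = 8; cy_4 = 4.5; cz_4 = 3.5; h_4 = 8; cx_5 = 3.5; cy_5 = 10.5; cz_5 = 5.5; cx_6 = 14.5; cy_6 = 3; cz_6 = 3.5; h_6 = 8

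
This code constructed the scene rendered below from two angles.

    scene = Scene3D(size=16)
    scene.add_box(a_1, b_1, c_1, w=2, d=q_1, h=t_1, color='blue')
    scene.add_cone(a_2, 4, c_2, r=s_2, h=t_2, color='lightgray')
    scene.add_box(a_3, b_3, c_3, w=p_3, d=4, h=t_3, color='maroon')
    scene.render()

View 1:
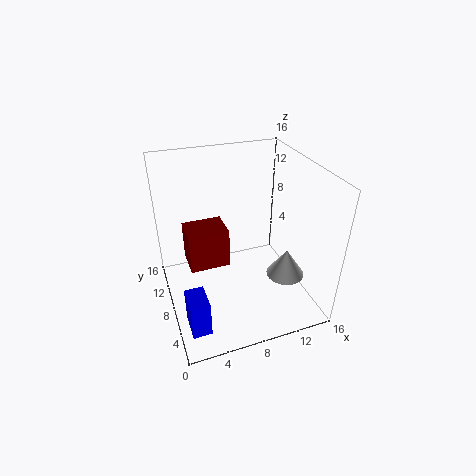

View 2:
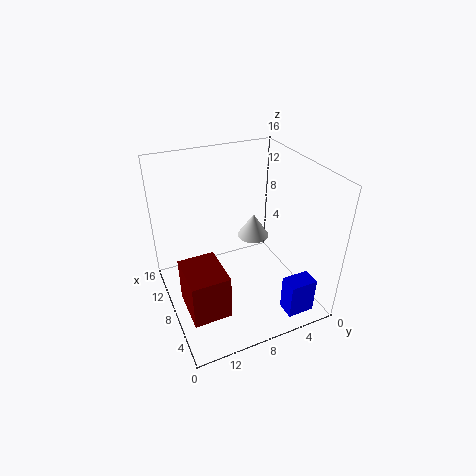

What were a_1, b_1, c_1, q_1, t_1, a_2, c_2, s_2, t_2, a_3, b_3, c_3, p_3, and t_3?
a_1 = 1
b_1 = 2
c_1 = 1
q_1 = 3
t_1 = 4
a_2 = 12
c_2 = 5
s_2 = 2
t_2 = 3
a_3 = 3
b_3 = 11
c_3 = 2
p_3 = 5
t_3 = 5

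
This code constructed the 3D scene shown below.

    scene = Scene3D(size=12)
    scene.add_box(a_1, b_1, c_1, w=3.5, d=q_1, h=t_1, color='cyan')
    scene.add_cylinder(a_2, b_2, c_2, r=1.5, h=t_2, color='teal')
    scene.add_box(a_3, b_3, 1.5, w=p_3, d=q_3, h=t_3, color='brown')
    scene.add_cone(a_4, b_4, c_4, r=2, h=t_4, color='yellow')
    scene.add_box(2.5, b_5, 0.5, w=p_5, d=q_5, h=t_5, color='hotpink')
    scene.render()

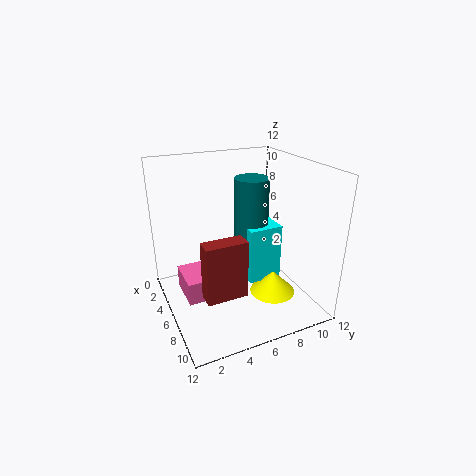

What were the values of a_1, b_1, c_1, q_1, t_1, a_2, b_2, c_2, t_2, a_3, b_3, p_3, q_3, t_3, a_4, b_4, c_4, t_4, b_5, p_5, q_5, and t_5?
a_1 = 3, b_1 = 7, c_1 = 1.5, q_1 = 3, t_1 = 5, a_2 = 4.5, b_2 = 8, c_2 = 5, t_2 = 5.5, a_3 = 6.5, b_3 = 2.5, p_3 = 1.5, q_3 = 3.5, t_3 = 5, a_4 = 7, b_4 = 9, c_4 = 0.5, t_4 = 2, b_5 = 1.5, p_5 = 3.5, q_5 = 2.5, t_5 = 2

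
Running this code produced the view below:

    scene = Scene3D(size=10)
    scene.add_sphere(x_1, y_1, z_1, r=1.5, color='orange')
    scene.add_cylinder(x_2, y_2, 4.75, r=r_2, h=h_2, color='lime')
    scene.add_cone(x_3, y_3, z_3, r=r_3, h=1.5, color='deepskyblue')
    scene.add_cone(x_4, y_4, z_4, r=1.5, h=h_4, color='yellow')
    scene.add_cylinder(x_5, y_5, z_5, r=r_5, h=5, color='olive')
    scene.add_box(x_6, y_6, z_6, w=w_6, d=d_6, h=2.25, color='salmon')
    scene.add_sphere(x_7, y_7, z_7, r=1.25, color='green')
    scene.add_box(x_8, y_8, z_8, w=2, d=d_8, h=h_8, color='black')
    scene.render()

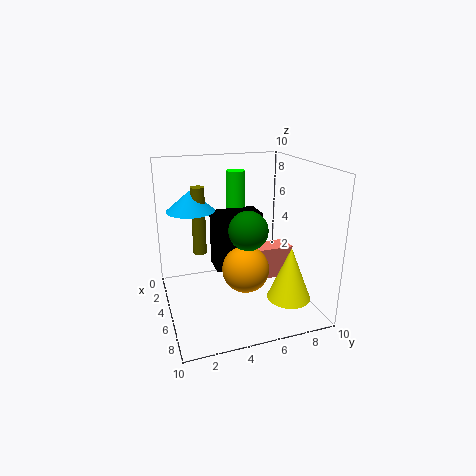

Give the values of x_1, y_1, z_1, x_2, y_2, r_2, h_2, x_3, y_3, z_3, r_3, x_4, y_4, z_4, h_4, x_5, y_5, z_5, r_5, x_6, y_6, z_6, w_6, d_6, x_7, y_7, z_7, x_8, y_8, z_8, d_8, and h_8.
x_1 = 7.25, y_1 = 4.75, z_1 = 3.75, x_2 = 1.5, y_2 = 6, r_2 = 0.75, h_2 = 4.25, x_3 = 2.5, y_3 = 2.25, z_3 = 6.5, r_3 = 1.75, x_4 = 7.25, y_4 = 8, z_4 = 1, h_4 = 3.75, x_5 = 2.75, y_5 = 2.75, z_5 = 3.25, r_5 = 0.5, x_6 = 4.5, y_6 = 5.75, z_6 = 2, w_6 = 1.5, d_6 = 3, x_7 = 7, y_7 = 5, z_7 = 6.25, x_8 = 2, y_8 = 3.75, z_8 = 2, d_8 = 3.5, h_8 = 4.25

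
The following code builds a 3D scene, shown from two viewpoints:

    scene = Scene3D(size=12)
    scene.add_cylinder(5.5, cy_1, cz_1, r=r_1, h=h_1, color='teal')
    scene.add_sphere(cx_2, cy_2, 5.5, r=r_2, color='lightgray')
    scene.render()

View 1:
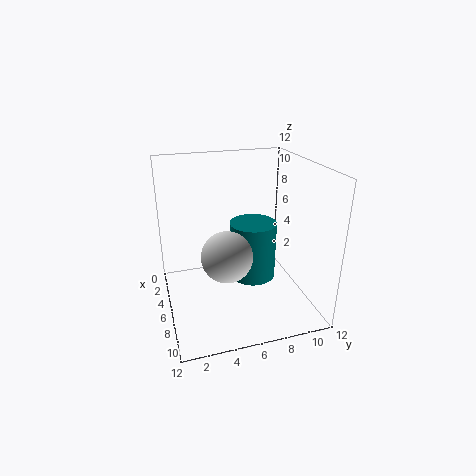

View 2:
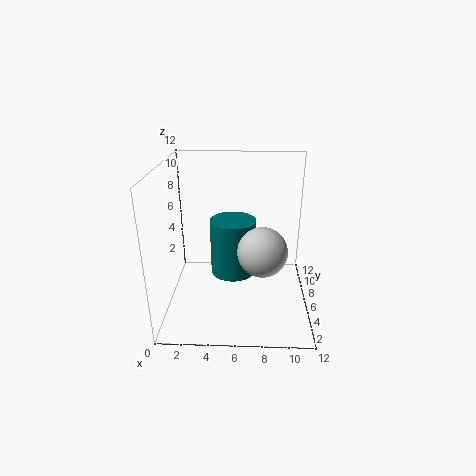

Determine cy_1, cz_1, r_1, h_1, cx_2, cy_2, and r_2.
cy_1 = 7.5
cz_1 = 2
r_1 = 2
h_1 = 5
cx_2 = 8
cy_2 = 4.5
r_2 = 2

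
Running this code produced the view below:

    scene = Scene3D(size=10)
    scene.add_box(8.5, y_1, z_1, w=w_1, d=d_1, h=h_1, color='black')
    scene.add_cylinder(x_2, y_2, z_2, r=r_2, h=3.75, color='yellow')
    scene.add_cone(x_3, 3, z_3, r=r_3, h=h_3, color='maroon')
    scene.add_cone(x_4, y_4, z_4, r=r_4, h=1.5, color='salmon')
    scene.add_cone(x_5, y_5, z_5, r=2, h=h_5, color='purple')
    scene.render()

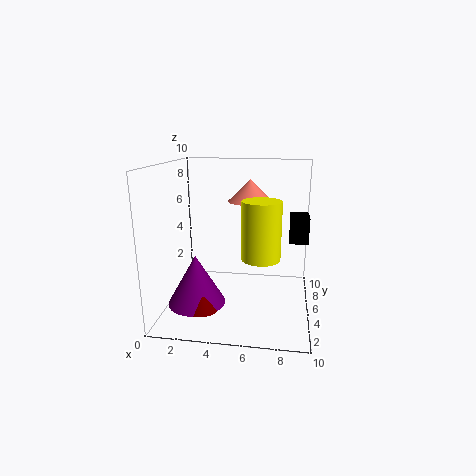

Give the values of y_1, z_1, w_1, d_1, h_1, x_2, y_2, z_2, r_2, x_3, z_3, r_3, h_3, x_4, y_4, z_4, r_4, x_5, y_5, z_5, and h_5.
y_1 = 4.25, z_1 = 5, w_1 = 1.25, d_1 = 1.75, h_1 = 1.75, x_2 = 6.75, y_2 = 3.25, z_2 = 4.25, r_2 = 1.25, x_3 = 2.75, z_3 = 0.5, r_3 = 1.25, h_3 = 1.75, x_4 = 5.75, y_4 = 5.5, z_4 = 7.5, r_4 = 1.5, x_5 = 2.25, y_5 = 3.75, z_5 = 0.5, h_5 = 3.5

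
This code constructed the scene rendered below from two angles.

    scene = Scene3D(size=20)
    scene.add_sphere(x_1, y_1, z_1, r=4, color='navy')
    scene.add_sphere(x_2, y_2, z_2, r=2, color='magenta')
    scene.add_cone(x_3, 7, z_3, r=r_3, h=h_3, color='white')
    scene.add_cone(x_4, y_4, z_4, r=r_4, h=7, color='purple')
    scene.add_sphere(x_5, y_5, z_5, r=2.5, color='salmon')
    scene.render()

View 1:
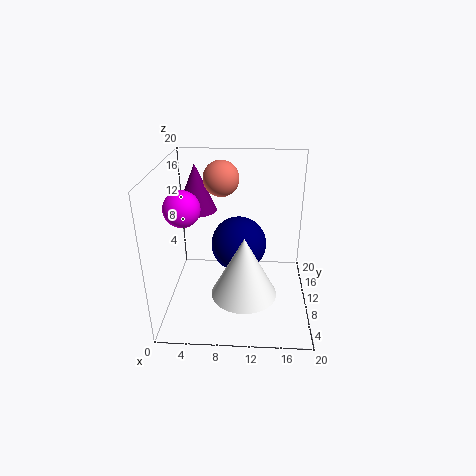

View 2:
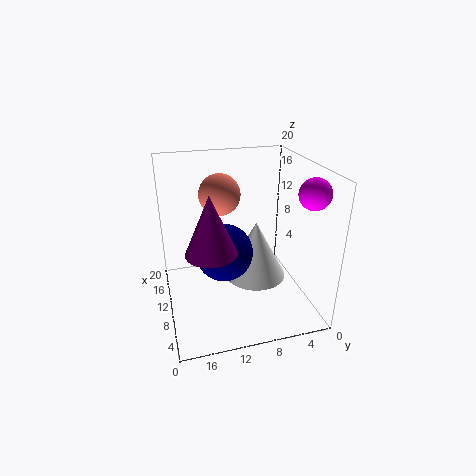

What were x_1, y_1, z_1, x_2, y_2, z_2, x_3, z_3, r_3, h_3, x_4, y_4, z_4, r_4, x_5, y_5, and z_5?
x_1 = 10, y_1 = 12, z_1 = 8, x_2 = 4.5, y_2 = 2, z_2 = 17.5, x_3 = 11, z_3 = 3, r_3 = 4.5, h_3 = 8.5, x_4 = 3.5, y_4 = 15, z_4 = 12, r_4 = 3, x_5 = 7.5, y_5 = 13, z_5 = 17.5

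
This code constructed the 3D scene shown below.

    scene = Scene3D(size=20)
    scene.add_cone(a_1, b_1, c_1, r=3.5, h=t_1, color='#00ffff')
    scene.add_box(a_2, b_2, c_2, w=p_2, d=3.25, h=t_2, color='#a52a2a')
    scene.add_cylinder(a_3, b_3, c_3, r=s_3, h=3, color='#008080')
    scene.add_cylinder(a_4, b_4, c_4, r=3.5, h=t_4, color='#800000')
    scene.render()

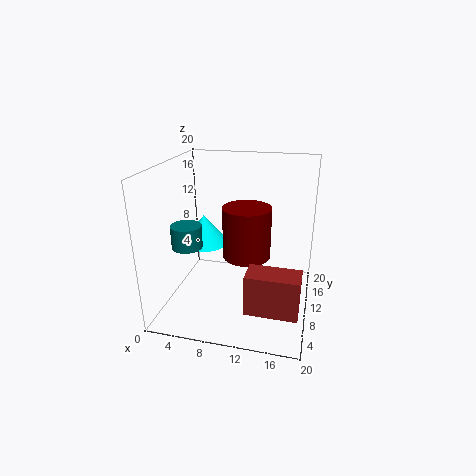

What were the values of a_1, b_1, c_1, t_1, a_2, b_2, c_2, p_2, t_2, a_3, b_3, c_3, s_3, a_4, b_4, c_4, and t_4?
a_1 = 4.25; b_1 = 12.25; c_1 = 7.75; t_1 = 4.25; a_2 = 13; b_2 = 0.5; c_2 = 4.75; p_2 = 6.25; t_2 = 5; a_3 = 4.25; b_3 = 5.75; c_3 = 10; s_3 = 2; a_4 = 10.75; b_4 = 12.25; c_4 = 6.25; t_4 = 7.5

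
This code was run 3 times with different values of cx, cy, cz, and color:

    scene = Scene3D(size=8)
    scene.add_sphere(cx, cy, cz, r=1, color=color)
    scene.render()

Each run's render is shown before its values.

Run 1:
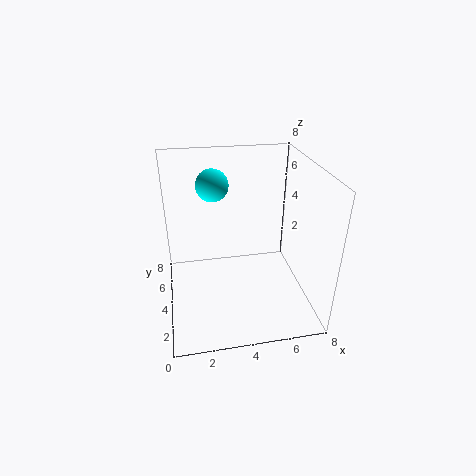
cx = 3; cy = 7; cz = 6; color = 'cyan'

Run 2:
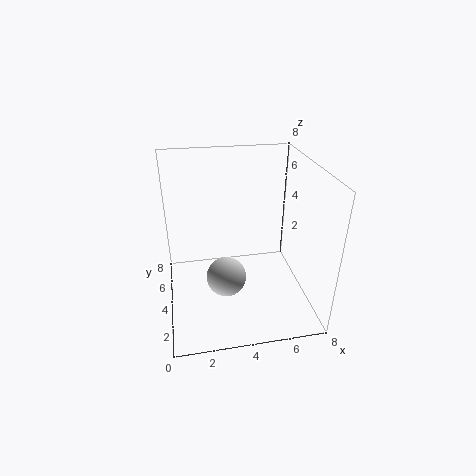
cx = 3; cy = 2; cz = 3; color = 'lightgray'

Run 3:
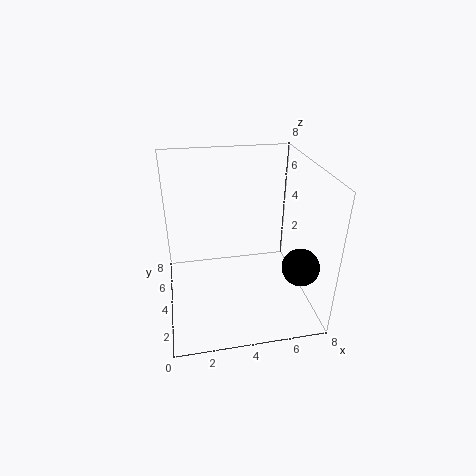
cx = 7; cy = 2; cz = 3; color = 'black'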